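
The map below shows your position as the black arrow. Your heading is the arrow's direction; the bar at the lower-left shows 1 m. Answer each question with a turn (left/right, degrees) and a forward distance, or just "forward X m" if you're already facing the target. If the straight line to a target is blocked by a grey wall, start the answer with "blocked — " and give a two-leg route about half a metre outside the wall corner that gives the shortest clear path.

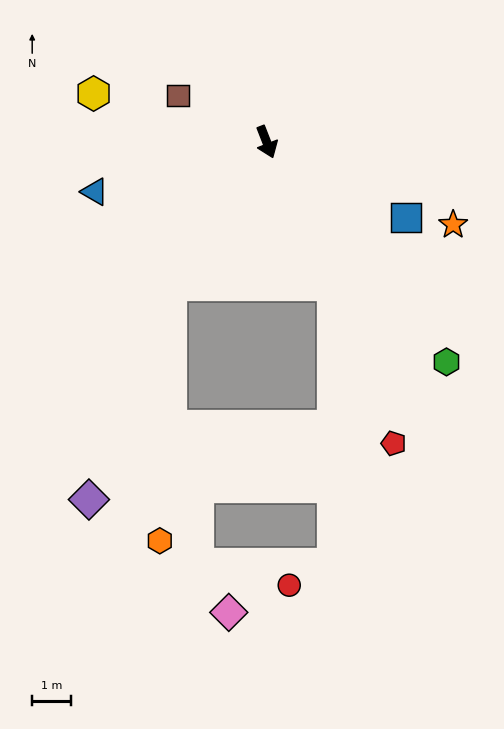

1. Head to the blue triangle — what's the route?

turn right 95°, forward 4.6 m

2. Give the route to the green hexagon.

turn left 18°, forward 7.3 m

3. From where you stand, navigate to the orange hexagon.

blocked — turn right 55°, forward 4.4 m, then turn left 31°, forward 6.6 m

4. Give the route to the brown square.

turn right 139°, forward 2.6 m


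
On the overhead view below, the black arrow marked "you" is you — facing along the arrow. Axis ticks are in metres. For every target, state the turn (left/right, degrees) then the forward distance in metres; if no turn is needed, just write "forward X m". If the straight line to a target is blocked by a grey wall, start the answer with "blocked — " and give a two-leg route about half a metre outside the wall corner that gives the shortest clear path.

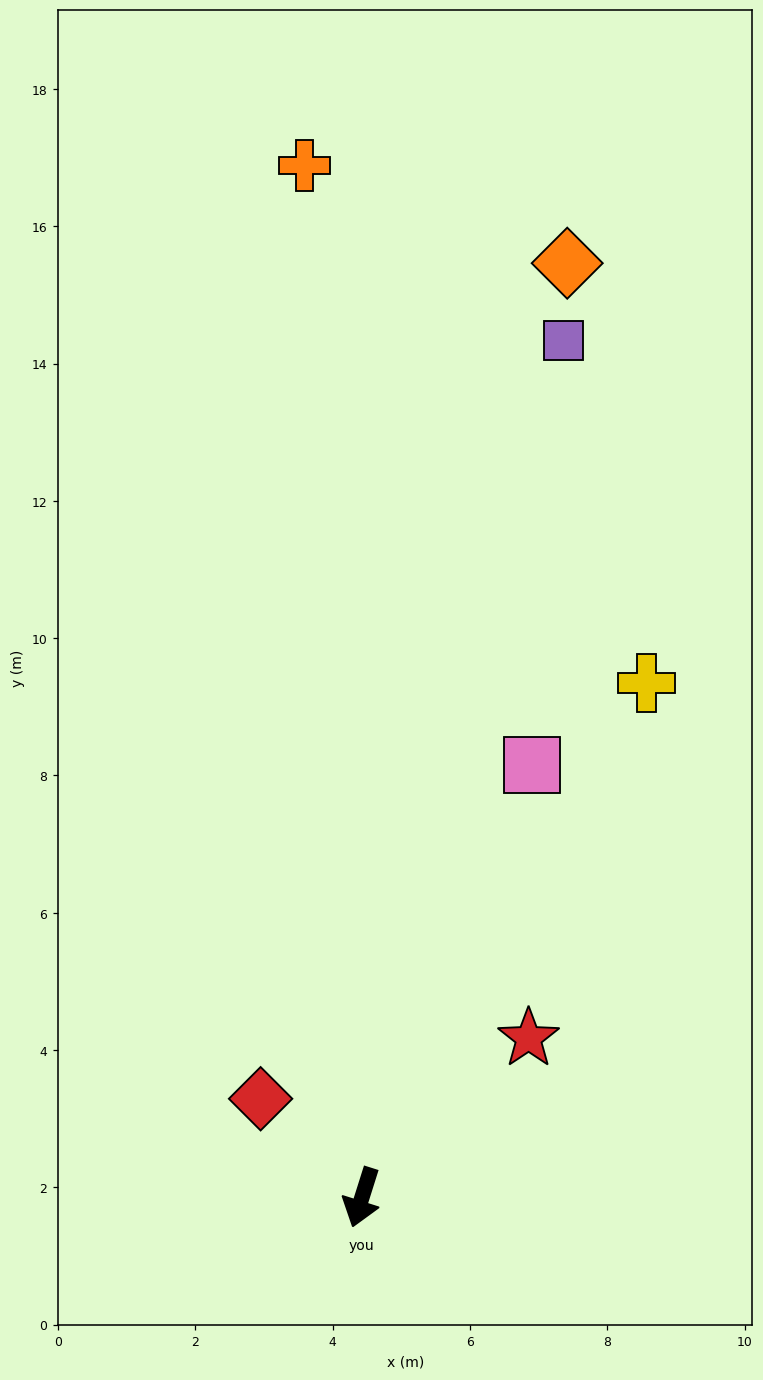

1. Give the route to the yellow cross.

turn left 169°, forward 8.6 m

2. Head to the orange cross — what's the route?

turn right 159°, forward 15.1 m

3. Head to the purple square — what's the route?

turn right 176°, forward 12.8 m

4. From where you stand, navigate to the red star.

turn left 151°, forward 3.4 m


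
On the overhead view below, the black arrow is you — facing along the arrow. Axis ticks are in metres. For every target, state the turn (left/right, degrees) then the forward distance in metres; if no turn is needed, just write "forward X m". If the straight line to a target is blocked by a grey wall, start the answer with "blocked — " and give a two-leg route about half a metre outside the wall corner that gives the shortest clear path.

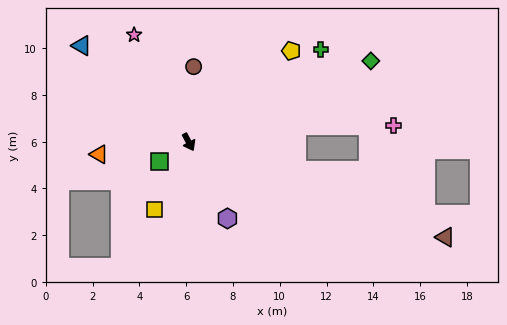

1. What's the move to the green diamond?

turn left 86°, forward 8.5 m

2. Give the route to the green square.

turn right 84°, forward 1.5 m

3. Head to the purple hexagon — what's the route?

forward 3.7 m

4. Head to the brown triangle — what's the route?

turn left 42°, forward 11.7 m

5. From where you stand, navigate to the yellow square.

turn right 55°, forward 3.2 m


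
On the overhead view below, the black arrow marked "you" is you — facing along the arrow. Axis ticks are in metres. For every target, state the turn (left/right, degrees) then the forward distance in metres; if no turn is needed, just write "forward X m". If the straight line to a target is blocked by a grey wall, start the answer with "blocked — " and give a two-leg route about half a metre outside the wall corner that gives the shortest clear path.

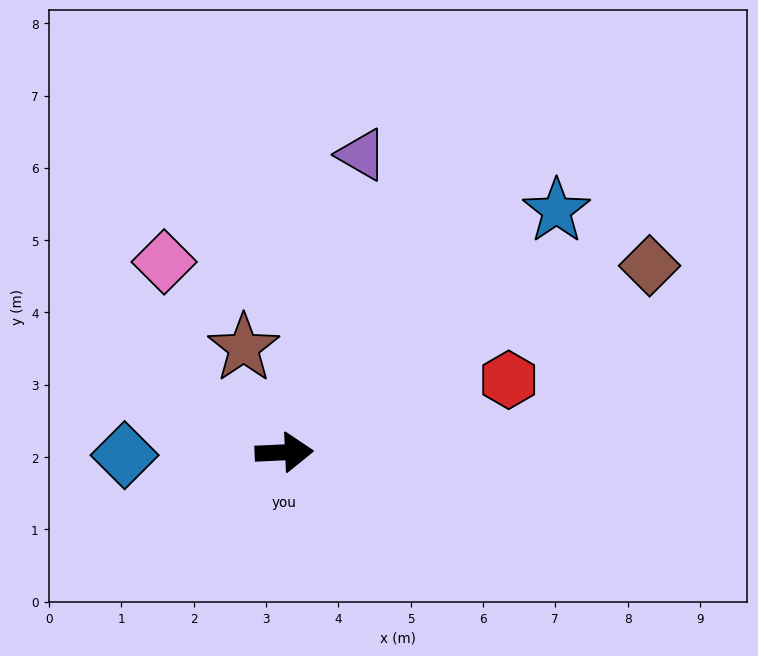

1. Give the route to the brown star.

turn left 109°, forward 1.5 m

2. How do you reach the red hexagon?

turn left 15°, forward 3.3 m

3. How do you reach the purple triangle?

turn left 73°, forward 4.3 m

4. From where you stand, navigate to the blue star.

turn left 39°, forward 5.0 m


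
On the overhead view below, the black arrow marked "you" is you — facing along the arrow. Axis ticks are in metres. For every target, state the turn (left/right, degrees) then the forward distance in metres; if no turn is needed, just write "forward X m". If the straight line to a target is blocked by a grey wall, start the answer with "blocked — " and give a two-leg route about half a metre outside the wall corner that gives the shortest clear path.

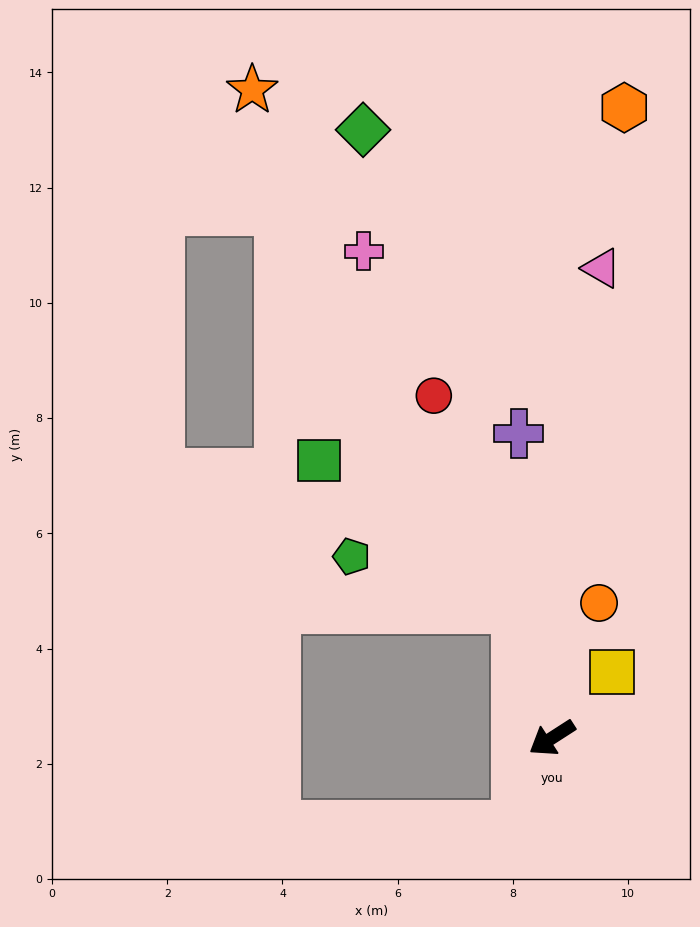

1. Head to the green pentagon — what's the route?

blocked — turn right 107°, forward 2.3 m, then turn left 57°, forward 3.0 m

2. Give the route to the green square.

blocked — turn right 107°, forward 2.3 m, then turn left 37°, forward 4.3 m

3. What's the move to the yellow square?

turn right 165°, forward 1.5 m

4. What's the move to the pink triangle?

turn right 129°, forward 8.2 m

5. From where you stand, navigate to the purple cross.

turn right 117°, forward 5.3 m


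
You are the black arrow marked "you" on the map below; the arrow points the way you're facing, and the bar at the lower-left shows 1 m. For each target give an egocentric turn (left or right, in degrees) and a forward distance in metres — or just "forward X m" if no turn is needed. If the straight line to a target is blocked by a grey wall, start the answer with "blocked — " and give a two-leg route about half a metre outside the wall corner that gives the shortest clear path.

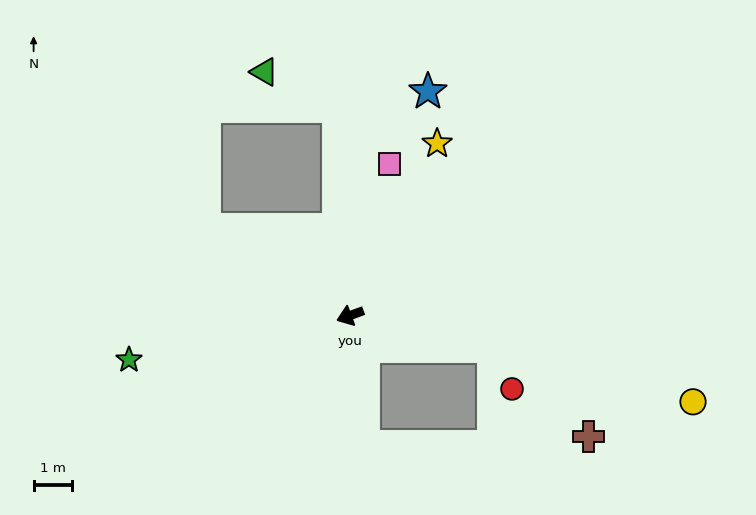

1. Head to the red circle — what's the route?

blocked — turn left 148°, forward 3.9 m, then turn right 55°, forward 1.2 m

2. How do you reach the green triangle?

blocked — turn right 107°, forward 5.5 m, then turn left 61°, forward 2.1 m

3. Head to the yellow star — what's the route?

turn right 137°, forward 5.1 m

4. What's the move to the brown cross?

blocked — turn left 148°, forward 3.9 m, then turn right 32°, forward 3.4 m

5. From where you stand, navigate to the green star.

turn right 9°, forward 5.9 m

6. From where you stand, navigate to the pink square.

turn right 125°, forward 4.1 m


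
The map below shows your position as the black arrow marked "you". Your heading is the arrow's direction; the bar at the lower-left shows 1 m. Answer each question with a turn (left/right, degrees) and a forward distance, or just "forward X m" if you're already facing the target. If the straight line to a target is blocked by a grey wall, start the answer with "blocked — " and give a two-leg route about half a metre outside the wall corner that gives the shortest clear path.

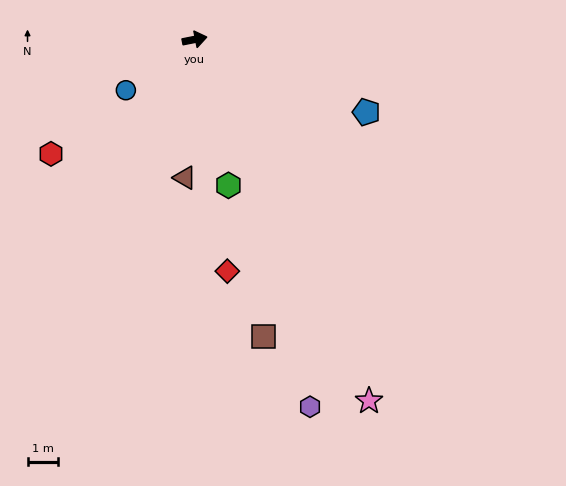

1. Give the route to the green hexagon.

turn right 88°, forward 4.9 m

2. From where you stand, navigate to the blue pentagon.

turn right 34°, forward 6.1 m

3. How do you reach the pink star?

turn right 75°, forward 13.1 m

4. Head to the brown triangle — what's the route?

turn right 105°, forward 4.5 m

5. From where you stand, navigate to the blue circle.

turn right 155°, forward 2.8 m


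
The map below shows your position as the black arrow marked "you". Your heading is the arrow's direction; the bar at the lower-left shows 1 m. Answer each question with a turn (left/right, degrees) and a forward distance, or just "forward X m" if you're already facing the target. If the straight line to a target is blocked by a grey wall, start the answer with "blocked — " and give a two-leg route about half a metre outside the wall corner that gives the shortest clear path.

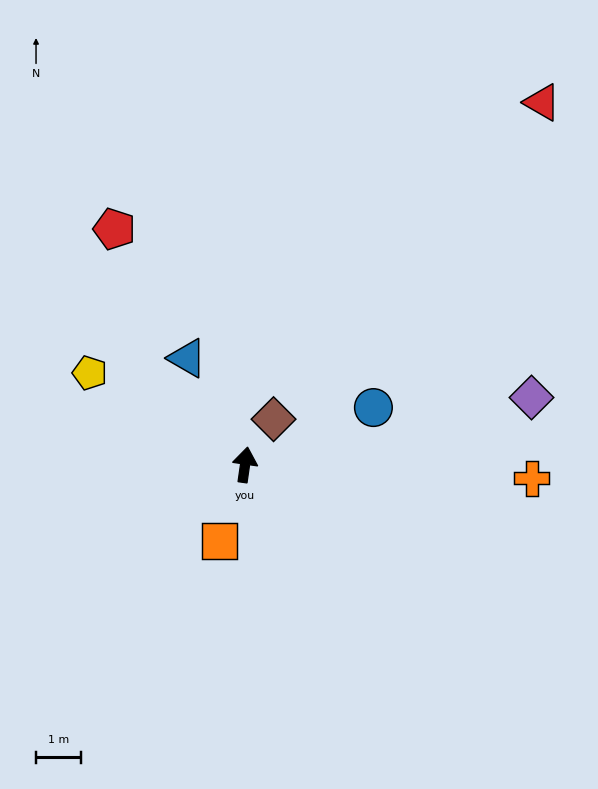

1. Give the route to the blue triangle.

turn left 37°, forward 2.7 m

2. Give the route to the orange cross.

turn right 85°, forward 6.3 m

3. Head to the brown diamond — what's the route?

turn right 24°, forward 1.2 m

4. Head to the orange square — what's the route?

turn left 169°, forward 1.8 m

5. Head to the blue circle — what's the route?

turn right 58°, forward 3.1 m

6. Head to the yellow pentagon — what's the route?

turn left 68°, forward 4.0 m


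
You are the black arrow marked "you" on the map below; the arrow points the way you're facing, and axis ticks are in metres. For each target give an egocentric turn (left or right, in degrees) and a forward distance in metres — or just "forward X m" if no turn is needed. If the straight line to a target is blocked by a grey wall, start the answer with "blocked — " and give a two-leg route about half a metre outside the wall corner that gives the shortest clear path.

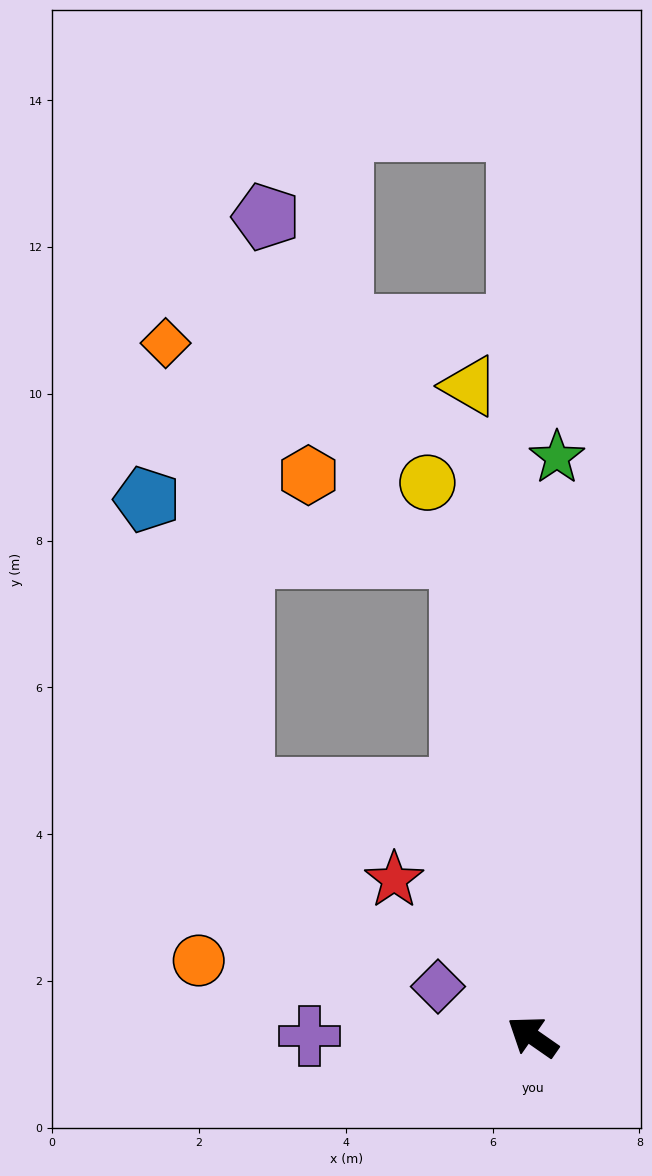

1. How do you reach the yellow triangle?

turn right 50°, forward 8.9 m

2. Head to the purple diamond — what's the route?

turn left 7°, forward 1.5 m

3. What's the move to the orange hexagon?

blocked — turn right 47°, forward 6.6 m, then turn left 54°, forward 2.4 m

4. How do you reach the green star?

turn right 58°, forward 7.9 m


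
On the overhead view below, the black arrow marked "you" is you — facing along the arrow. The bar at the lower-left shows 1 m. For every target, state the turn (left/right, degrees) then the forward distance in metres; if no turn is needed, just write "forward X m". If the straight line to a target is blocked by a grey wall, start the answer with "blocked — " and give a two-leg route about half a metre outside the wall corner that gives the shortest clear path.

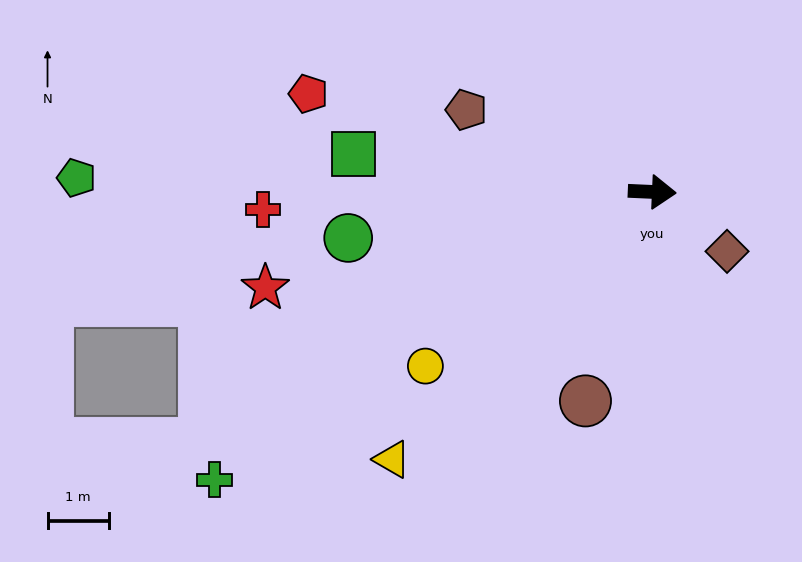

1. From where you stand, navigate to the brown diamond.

turn right 36°, forward 1.6 m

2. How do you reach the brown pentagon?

turn left 159°, forward 3.3 m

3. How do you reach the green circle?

turn right 169°, forward 5.0 m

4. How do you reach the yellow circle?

turn right 140°, forward 4.7 m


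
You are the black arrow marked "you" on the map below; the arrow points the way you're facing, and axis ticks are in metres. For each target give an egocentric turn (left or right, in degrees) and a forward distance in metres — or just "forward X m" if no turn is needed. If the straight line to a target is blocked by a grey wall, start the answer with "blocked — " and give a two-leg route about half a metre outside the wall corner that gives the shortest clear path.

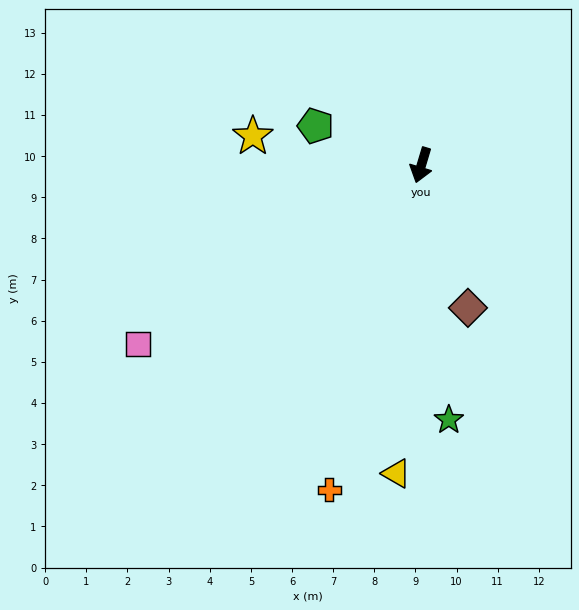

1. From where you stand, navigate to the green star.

turn left 23°, forward 6.2 m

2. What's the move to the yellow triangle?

turn left 12°, forward 7.5 m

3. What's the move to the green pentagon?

turn right 94°, forward 2.7 m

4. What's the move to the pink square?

turn right 41°, forward 8.1 m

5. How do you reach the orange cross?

forward 8.2 m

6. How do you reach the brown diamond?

turn left 35°, forward 3.6 m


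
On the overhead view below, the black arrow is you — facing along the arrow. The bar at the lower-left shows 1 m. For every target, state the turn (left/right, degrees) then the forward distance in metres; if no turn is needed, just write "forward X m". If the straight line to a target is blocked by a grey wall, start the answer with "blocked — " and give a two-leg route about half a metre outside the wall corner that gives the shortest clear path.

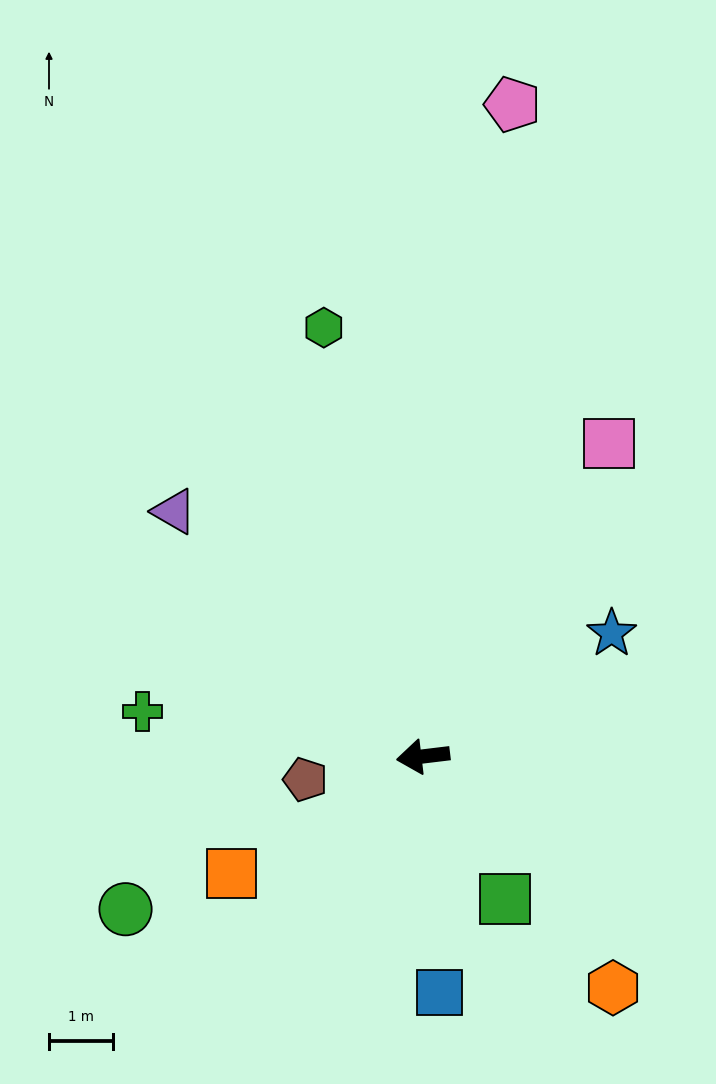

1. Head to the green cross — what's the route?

turn right 16°, forward 4.5 m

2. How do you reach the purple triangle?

turn right 51°, forward 5.5 m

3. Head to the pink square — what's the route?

turn right 128°, forward 5.7 m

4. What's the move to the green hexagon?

turn right 84°, forward 6.9 m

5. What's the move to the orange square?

turn left 25°, forward 3.5 m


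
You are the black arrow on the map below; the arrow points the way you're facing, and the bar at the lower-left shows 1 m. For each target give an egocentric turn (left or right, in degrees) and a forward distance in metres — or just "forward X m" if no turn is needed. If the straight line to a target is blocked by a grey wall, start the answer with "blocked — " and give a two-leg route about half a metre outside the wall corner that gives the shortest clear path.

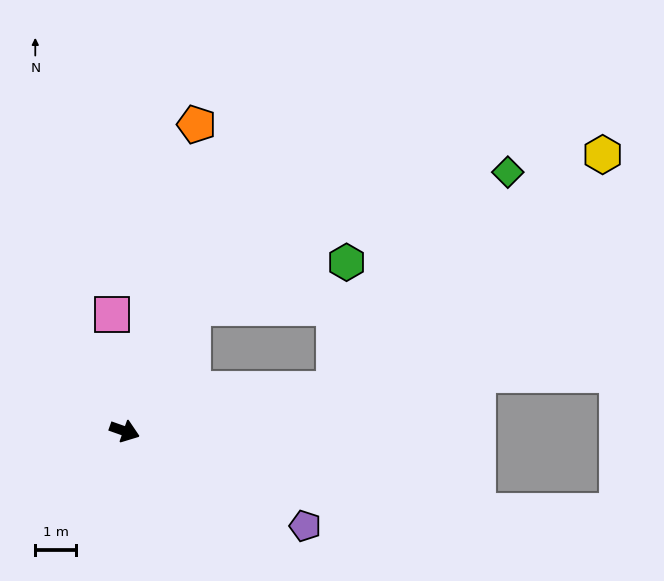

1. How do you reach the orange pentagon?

turn left 96°, forward 7.7 m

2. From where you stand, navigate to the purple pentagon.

turn right 8°, forward 5.0 m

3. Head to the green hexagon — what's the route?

blocked — turn left 80°, forward 3.4 m, then turn right 44°, forward 3.9 m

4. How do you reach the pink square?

turn left 116°, forward 2.9 m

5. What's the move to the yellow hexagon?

blocked — turn left 31°, forward 5.2 m, then turn left 30°, forward 8.7 m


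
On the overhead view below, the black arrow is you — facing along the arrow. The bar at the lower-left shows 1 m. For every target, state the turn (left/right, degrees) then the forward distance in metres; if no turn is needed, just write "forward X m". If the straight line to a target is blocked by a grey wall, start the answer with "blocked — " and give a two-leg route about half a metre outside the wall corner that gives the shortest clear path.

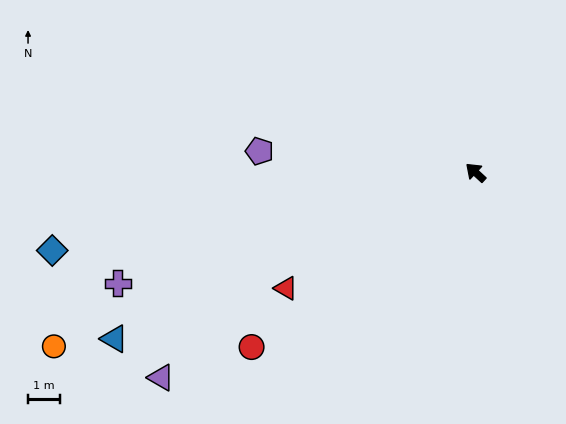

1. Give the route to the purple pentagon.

turn left 37°, forward 6.8 m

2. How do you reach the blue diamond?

turn left 53°, forward 13.5 m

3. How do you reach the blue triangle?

turn left 67°, forward 12.5 m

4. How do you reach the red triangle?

turn left 74°, forward 7.0 m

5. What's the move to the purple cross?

turn left 60°, forward 11.8 m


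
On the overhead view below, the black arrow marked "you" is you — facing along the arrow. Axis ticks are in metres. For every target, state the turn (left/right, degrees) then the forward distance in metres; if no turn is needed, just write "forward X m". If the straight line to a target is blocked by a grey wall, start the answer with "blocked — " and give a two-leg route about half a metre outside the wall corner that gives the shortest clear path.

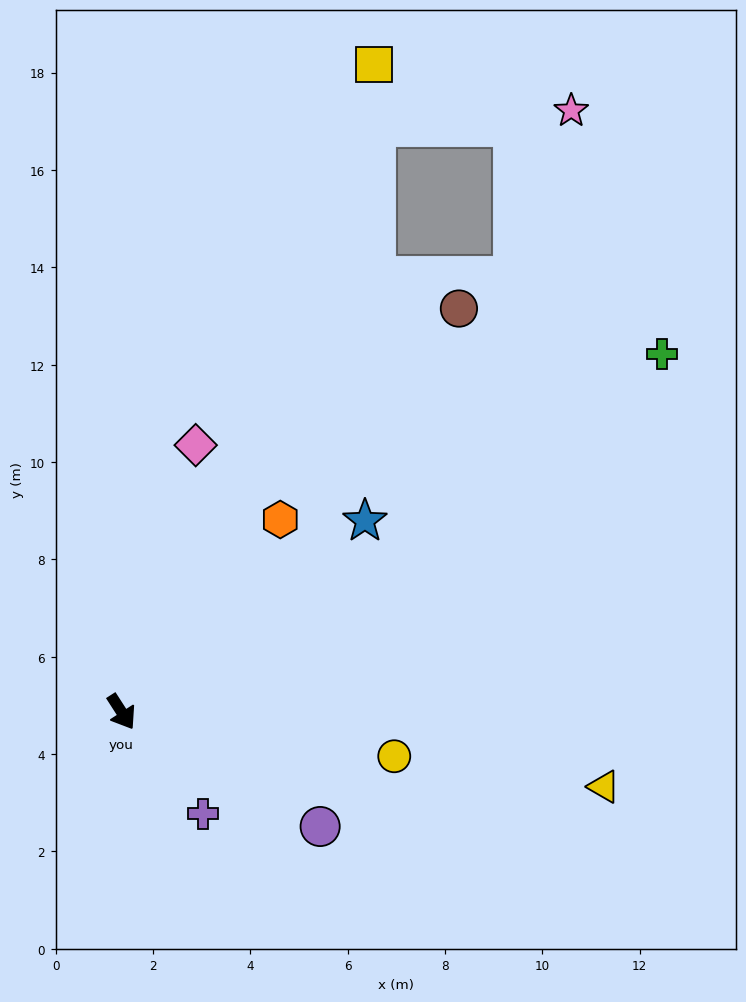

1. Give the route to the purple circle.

turn left 27°, forward 4.7 m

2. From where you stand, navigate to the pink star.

blocked — turn left 124°, forward 13.1 m, then turn right 62°, forward 4.0 m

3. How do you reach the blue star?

turn left 95°, forward 6.4 m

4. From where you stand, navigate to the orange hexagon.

turn left 108°, forward 5.1 m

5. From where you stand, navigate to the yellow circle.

turn left 48°, forward 5.7 m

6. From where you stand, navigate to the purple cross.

turn left 6°, forward 2.7 m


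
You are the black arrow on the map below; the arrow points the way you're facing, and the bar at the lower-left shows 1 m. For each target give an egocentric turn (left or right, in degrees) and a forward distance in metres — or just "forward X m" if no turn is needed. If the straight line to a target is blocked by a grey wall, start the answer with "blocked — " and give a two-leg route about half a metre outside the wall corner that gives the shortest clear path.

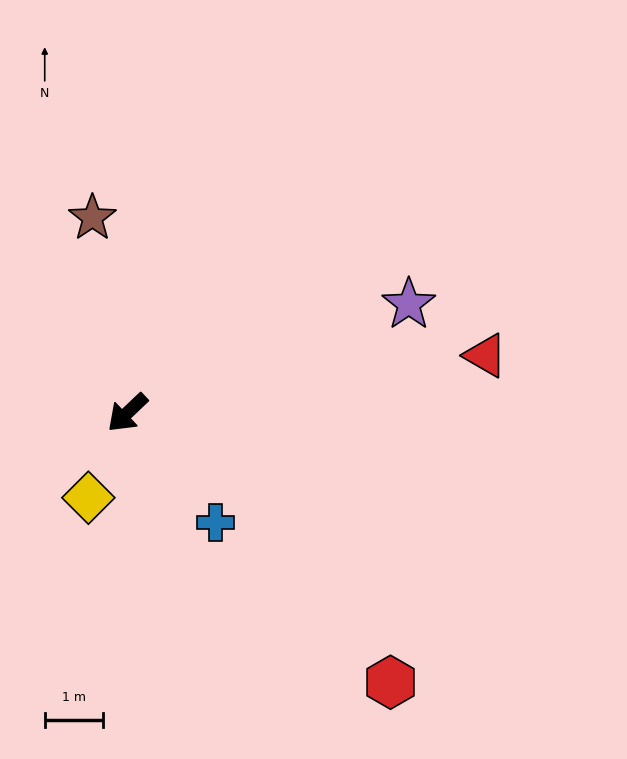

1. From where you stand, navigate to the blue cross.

turn left 85°, forward 2.4 m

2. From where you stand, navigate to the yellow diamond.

turn left 22°, forward 1.6 m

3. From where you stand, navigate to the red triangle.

turn left 146°, forward 6.3 m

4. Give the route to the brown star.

turn right 123°, forward 3.4 m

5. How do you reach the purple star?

turn left 158°, forward 5.2 m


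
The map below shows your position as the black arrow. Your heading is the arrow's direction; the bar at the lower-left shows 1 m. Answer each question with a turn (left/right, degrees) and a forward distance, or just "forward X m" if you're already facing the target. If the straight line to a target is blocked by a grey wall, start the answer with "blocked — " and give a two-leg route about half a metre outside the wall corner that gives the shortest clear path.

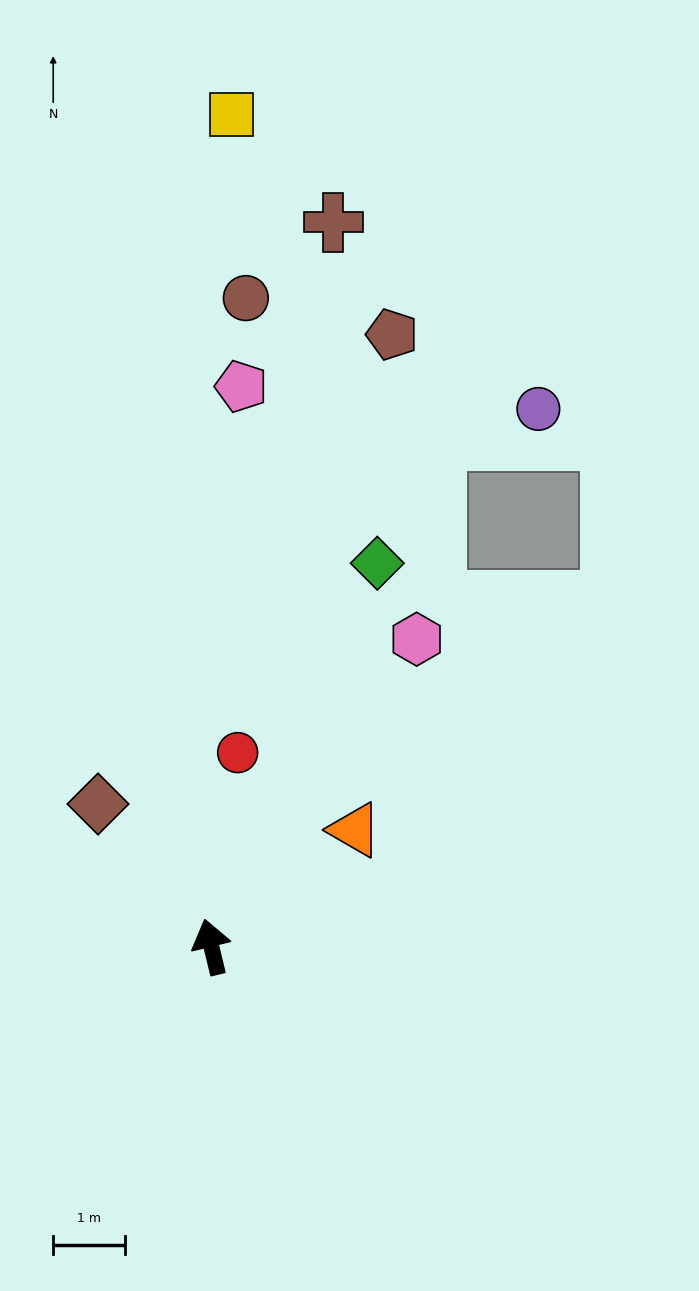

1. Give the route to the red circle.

turn right 21°, forward 2.7 m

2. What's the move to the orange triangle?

turn right 64°, forward 2.6 m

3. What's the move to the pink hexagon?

turn right 47°, forward 5.1 m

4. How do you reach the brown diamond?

turn left 25°, forward 2.5 m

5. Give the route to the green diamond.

turn right 37°, forward 5.8 m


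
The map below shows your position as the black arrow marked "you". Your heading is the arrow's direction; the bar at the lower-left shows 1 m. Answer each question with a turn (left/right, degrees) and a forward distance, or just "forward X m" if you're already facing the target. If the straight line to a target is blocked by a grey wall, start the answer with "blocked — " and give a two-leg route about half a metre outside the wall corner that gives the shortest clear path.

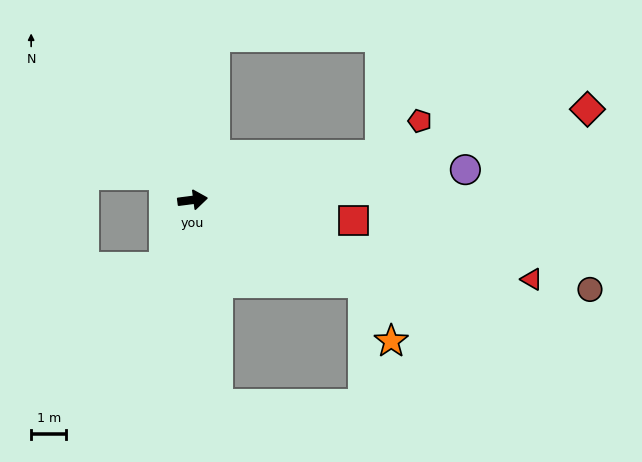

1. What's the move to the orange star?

blocked — turn right 33°, forward 5.4 m, then turn right 38°, forward 1.8 m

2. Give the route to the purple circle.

forward 7.8 m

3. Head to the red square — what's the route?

turn right 15°, forward 4.6 m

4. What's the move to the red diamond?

turn left 6°, forward 11.6 m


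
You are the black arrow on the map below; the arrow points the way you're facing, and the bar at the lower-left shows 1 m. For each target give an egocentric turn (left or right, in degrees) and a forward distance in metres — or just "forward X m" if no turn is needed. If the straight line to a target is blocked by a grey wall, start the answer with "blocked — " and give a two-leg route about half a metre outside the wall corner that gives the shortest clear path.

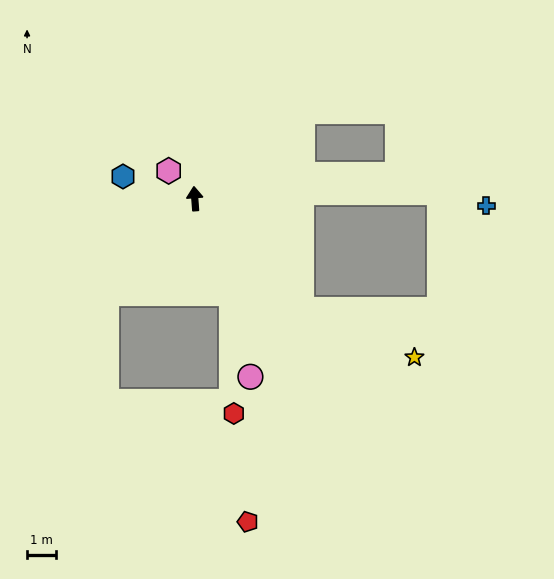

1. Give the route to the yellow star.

blocked — turn right 140°, forward 5.3 m, then turn left 23°, forward 4.2 m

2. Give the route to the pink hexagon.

turn left 39°, forward 1.3 m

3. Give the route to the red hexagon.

blocked — turn right 163°, forward 3.5 m, then turn right 20°, forward 4.1 m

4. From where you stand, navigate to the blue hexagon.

turn left 69°, forward 2.6 m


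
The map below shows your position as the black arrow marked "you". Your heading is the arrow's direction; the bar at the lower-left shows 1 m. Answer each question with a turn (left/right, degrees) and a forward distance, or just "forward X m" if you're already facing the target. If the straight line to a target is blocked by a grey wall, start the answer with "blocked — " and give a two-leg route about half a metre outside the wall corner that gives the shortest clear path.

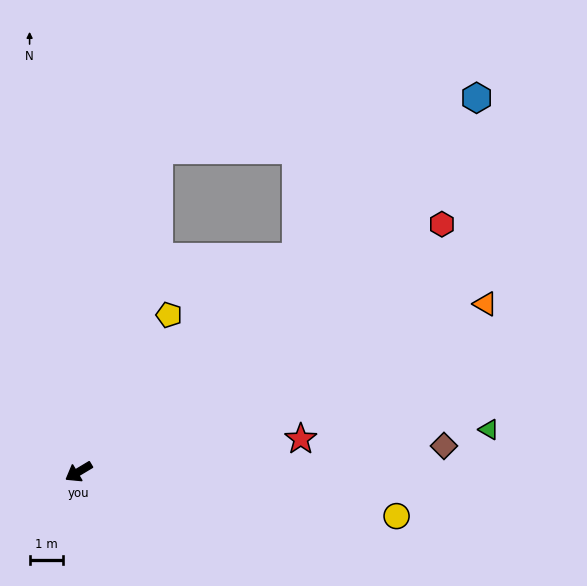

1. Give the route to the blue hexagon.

turn right 168°, forward 16.3 m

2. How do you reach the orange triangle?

turn left 172°, forward 13.1 m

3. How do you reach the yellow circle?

turn left 141°, forward 9.6 m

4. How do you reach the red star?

turn left 157°, forward 6.7 m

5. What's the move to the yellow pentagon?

turn right 151°, forward 5.4 m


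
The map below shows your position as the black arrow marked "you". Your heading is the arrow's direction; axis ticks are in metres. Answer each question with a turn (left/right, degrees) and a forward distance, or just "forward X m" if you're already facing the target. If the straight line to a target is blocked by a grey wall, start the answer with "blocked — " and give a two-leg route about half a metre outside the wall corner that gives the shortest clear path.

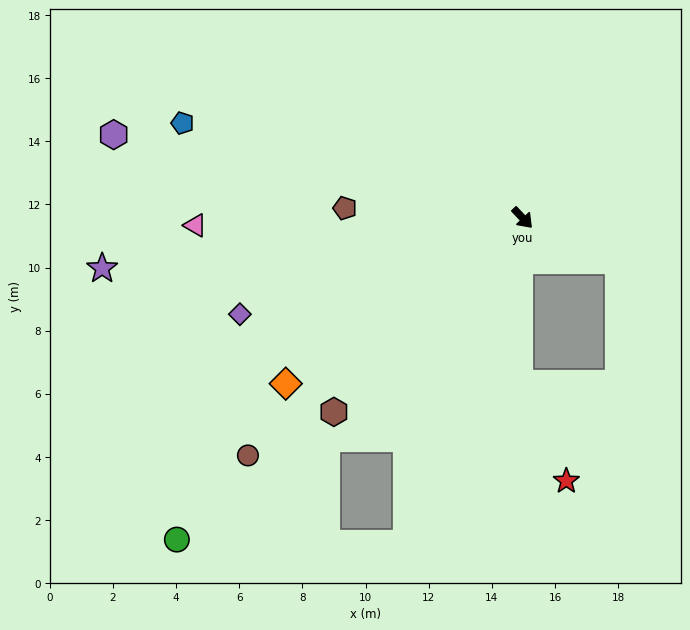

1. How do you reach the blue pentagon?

turn right 149°, forward 11.2 m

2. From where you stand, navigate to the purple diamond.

turn right 115°, forward 9.5 m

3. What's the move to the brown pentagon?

turn right 137°, forward 5.6 m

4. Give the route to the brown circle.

turn right 92°, forward 11.5 m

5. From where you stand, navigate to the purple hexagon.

turn right 145°, forward 13.2 m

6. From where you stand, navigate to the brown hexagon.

turn right 88°, forward 8.6 m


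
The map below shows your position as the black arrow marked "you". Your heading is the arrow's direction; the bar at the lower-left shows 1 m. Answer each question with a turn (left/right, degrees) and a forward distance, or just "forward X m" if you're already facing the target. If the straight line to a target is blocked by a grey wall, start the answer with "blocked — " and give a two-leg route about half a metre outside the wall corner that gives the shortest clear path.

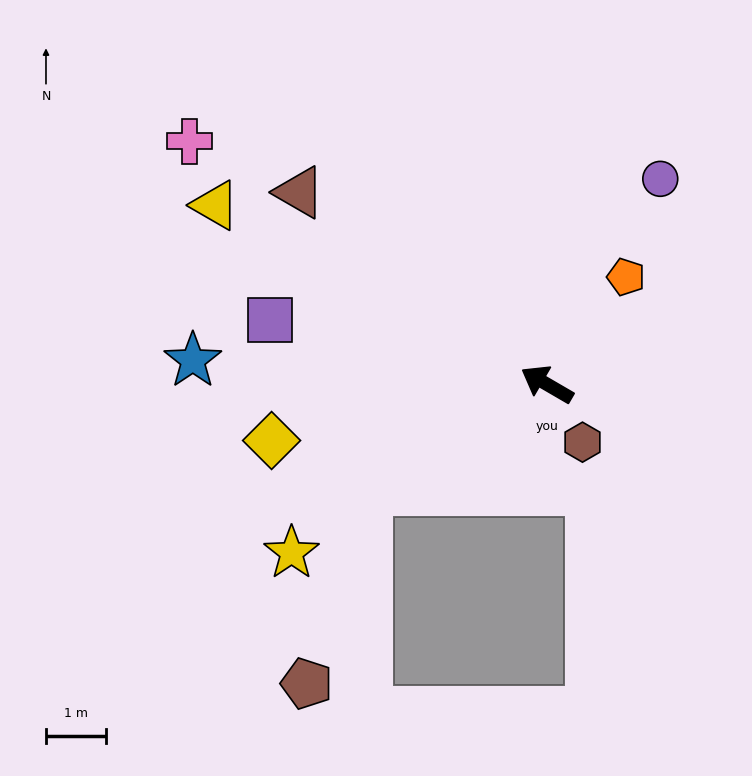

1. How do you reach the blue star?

turn left 26°, forward 5.9 m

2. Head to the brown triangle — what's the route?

turn right 8°, forward 5.2 m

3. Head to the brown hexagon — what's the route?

turn left 152°, forward 1.1 m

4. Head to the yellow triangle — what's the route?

forward 6.3 m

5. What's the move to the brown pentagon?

blocked — turn left 61°, forward 3.5 m, then turn left 42°, forward 3.4 m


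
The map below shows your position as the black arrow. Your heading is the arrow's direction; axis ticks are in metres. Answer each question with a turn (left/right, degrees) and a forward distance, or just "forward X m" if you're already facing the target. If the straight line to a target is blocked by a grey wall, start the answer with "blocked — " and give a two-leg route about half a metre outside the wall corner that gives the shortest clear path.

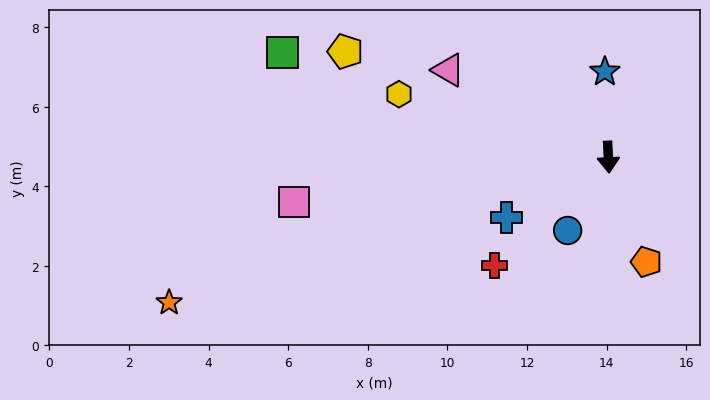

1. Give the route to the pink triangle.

turn right 121°, forward 4.6 m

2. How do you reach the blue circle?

turn right 32°, forward 2.1 m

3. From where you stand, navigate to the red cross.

turn right 49°, forward 3.9 m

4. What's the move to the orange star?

turn right 74°, forward 11.6 m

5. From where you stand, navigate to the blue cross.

turn right 62°, forward 3.0 m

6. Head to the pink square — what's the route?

turn right 85°, forward 8.0 m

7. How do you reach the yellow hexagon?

turn right 110°, forward 5.5 m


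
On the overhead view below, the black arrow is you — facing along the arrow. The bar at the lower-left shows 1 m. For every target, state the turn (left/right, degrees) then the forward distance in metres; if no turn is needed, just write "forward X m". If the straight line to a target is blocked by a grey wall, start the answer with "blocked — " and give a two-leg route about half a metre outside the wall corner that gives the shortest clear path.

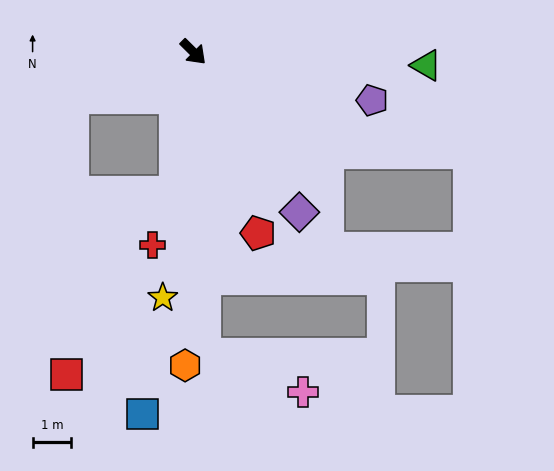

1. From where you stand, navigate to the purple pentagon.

turn left 30°, forward 4.8 m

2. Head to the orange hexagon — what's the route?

turn right 47°, forward 8.1 m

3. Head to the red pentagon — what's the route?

turn right 25°, forward 5.0 m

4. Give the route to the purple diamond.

turn right 12°, forward 4.9 m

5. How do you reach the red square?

blocked — turn right 115°, forward 3.3 m, then turn left 69°, forward 7.1 m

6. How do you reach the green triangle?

turn left 41°, forward 6.0 m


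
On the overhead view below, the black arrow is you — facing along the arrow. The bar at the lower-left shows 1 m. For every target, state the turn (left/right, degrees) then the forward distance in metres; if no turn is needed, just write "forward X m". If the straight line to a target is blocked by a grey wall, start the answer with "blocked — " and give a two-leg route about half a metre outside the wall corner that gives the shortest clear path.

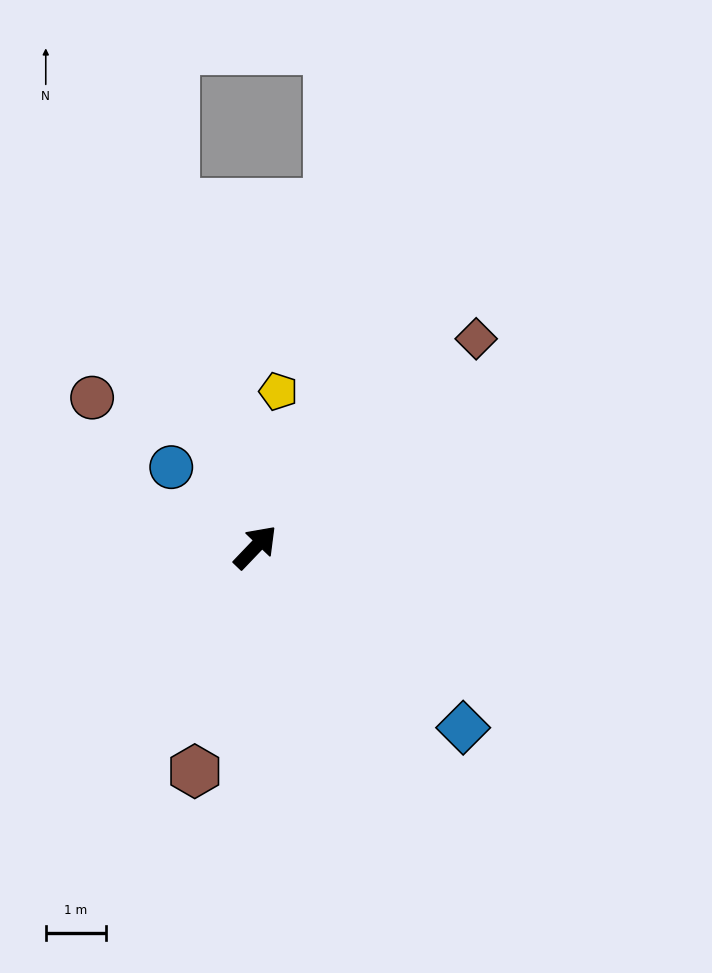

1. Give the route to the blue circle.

turn left 90°, forward 1.9 m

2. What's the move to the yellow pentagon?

turn left 35°, forward 2.6 m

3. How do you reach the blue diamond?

turn right 87°, forward 4.6 m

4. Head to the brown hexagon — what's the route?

turn right 151°, forward 3.9 m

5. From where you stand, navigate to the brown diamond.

turn right 3°, forward 5.0 m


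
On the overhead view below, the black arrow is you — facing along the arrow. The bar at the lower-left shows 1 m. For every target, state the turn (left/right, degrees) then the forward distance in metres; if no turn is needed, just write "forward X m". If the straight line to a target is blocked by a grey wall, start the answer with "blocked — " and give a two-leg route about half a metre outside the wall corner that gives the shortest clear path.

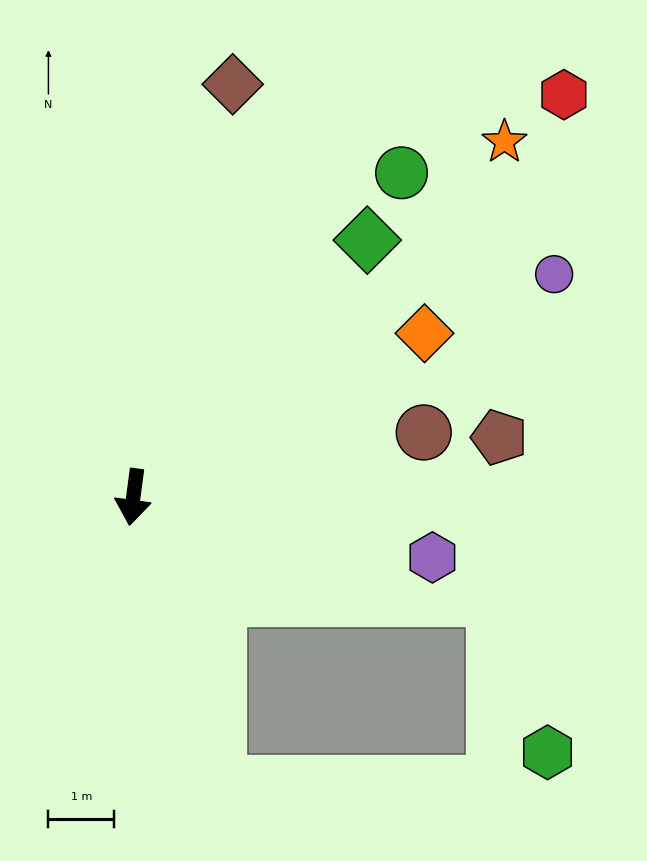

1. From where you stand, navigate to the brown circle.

turn left 110°, forward 4.5 m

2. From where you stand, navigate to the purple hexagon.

turn left 86°, forward 4.6 m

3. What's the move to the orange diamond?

turn left 127°, forward 5.1 m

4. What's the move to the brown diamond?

turn left 174°, forward 6.4 m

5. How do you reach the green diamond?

turn left 145°, forward 5.3 m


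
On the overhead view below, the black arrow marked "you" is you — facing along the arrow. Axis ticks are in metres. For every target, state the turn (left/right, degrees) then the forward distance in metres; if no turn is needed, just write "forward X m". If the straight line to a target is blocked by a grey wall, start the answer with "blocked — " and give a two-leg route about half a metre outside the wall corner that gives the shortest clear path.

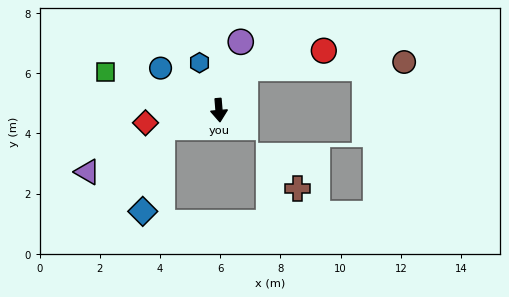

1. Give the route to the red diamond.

turn right 85°, forward 2.5 m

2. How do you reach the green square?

turn right 113°, forward 4.0 m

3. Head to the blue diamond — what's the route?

blocked — turn right 78°, forward 1.9 m, then turn left 60°, forward 2.9 m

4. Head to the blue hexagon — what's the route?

turn right 162°, forward 1.7 m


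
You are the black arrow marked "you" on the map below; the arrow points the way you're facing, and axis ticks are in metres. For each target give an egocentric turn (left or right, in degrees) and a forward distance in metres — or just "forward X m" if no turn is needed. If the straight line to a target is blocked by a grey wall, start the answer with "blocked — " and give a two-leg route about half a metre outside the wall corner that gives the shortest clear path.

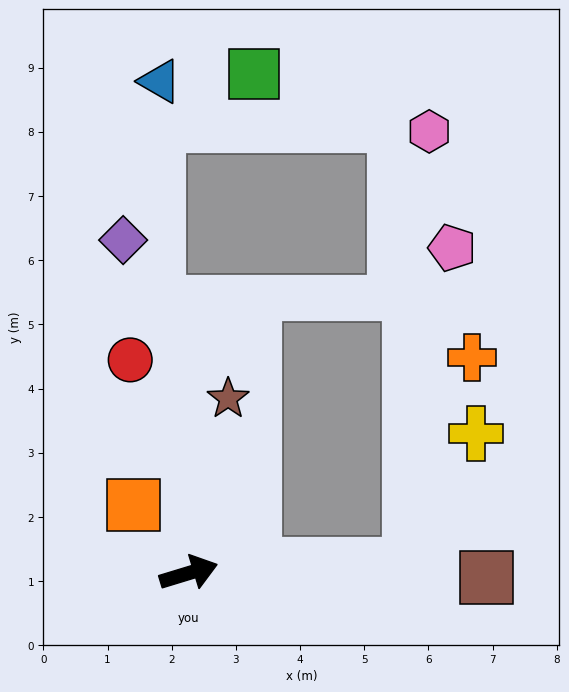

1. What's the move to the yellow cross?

blocked — turn right 15°, forward 3.5 m, then turn left 61°, forward 2.3 m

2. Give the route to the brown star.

turn left 60°, forward 2.8 m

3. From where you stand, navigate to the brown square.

turn right 18°, forward 4.6 m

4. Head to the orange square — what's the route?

turn left 112°, forward 1.4 m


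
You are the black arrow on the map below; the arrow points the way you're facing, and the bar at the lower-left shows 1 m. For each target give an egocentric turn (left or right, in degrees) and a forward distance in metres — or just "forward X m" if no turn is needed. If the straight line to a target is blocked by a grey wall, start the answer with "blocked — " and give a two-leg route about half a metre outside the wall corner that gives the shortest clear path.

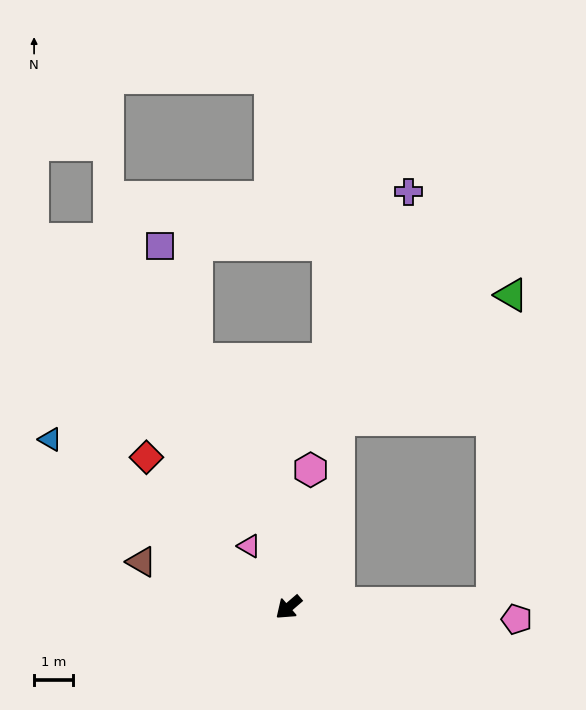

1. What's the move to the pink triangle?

turn right 98°, forward 1.9 m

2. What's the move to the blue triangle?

turn right 76°, forward 7.4 m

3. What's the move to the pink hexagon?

turn right 140°, forward 3.5 m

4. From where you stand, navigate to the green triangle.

blocked — turn left 140°, forward 5.2 m, then turn left 86°, forward 7.9 m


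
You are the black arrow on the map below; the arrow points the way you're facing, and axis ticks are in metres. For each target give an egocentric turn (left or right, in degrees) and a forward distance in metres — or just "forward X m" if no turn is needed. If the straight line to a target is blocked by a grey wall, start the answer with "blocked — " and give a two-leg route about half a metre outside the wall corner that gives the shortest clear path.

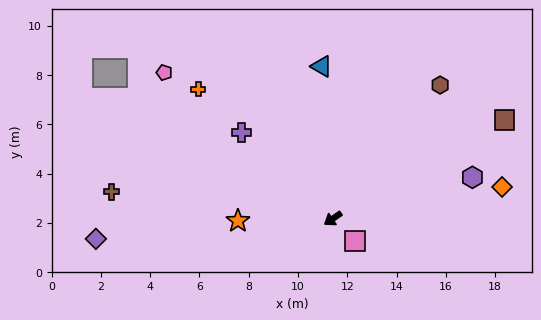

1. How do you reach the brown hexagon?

turn right 163°, forward 7.0 m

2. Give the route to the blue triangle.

turn right 120°, forward 6.2 m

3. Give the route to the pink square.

turn left 100°, forward 1.3 m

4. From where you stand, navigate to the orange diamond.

turn left 156°, forward 7.0 m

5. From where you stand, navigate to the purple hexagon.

turn left 162°, forward 5.9 m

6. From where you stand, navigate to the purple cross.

turn right 78°, forward 5.1 m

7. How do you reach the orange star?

turn right 33°, forward 3.9 m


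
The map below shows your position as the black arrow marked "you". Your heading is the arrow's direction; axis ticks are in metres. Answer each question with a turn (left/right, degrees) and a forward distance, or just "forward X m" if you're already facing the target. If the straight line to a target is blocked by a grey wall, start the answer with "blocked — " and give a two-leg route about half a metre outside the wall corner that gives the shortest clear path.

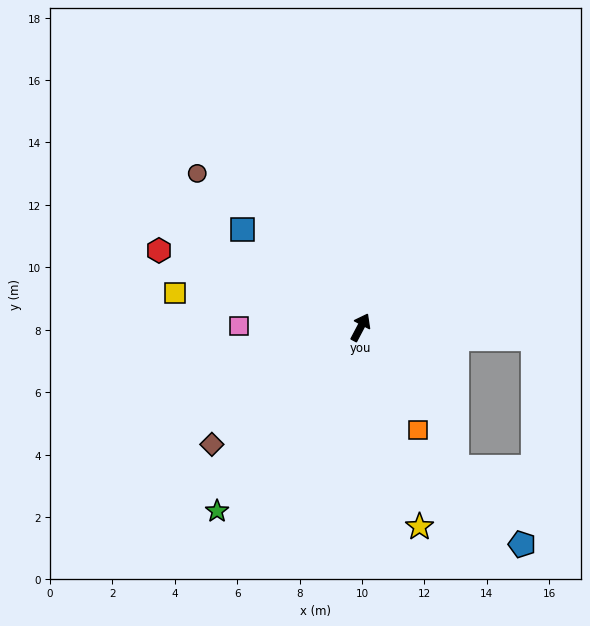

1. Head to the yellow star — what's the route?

turn right 136°, forward 6.7 m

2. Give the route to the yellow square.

turn left 107°, forward 6.0 m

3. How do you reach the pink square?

turn left 117°, forward 3.9 m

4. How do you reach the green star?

turn left 170°, forward 7.5 m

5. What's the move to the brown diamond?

turn left 156°, forward 6.1 m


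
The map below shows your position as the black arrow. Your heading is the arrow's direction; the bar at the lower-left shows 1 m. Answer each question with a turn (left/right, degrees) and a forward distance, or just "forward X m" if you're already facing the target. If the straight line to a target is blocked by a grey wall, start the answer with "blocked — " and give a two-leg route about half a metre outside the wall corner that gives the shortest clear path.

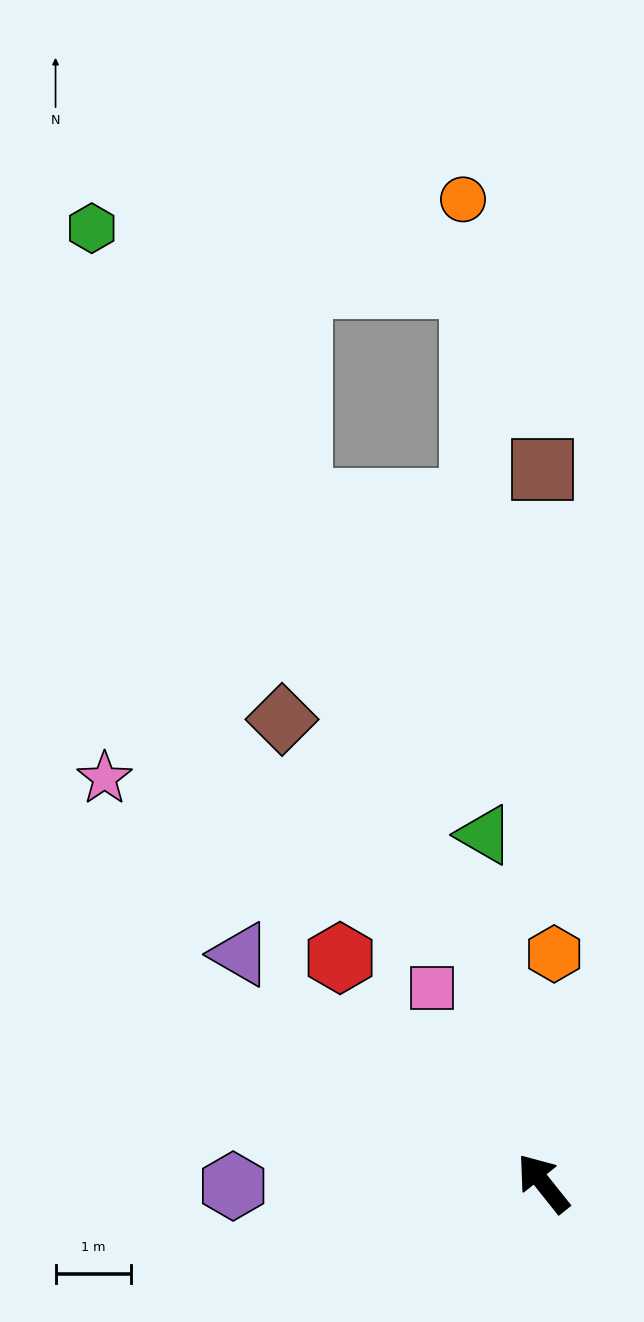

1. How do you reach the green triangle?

turn right 29°, forward 4.7 m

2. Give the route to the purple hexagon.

turn left 52°, forward 4.1 m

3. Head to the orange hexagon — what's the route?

turn right 41°, forward 3.0 m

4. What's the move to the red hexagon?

turn left 3°, forward 4.0 m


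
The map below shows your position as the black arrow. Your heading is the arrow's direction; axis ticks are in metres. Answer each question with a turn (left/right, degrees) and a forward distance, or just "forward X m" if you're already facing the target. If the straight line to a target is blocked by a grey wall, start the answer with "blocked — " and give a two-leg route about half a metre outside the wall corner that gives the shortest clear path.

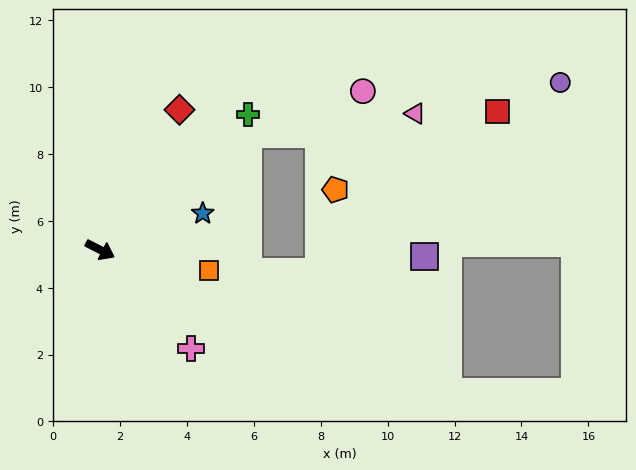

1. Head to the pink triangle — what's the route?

blocked — turn left 65°, forward 5.6 m, then turn right 31°, forward 5.0 m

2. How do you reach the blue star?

turn left 47°, forward 3.3 m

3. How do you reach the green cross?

turn left 70°, forward 6.0 m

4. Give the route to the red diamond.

turn left 88°, forward 4.8 m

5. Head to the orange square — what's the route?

turn left 16°, forward 3.3 m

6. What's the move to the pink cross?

turn right 20°, forward 4.0 m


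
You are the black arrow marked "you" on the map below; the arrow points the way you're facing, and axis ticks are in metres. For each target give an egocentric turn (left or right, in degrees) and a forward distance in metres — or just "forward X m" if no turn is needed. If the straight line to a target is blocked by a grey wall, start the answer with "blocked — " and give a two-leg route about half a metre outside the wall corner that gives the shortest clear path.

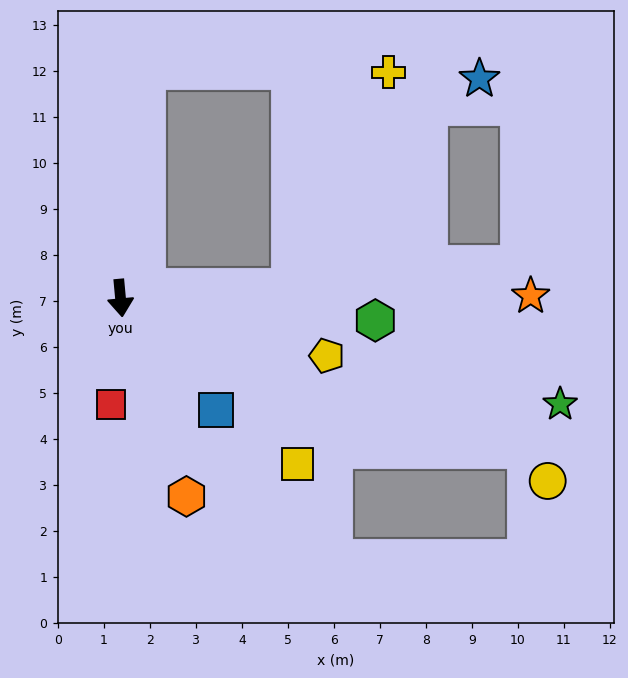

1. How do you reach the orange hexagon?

turn left 13°, forward 4.5 m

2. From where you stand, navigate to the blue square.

turn left 35°, forward 3.2 m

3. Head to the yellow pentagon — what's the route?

turn left 69°, forward 4.7 m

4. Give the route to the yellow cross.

blocked — turn left 88°, forward 3.7 m, then turn left 62°, forward 5.1 m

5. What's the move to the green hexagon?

turn left 80°, forward 5.6 m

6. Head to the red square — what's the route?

turn right 10°, forward 2.3 m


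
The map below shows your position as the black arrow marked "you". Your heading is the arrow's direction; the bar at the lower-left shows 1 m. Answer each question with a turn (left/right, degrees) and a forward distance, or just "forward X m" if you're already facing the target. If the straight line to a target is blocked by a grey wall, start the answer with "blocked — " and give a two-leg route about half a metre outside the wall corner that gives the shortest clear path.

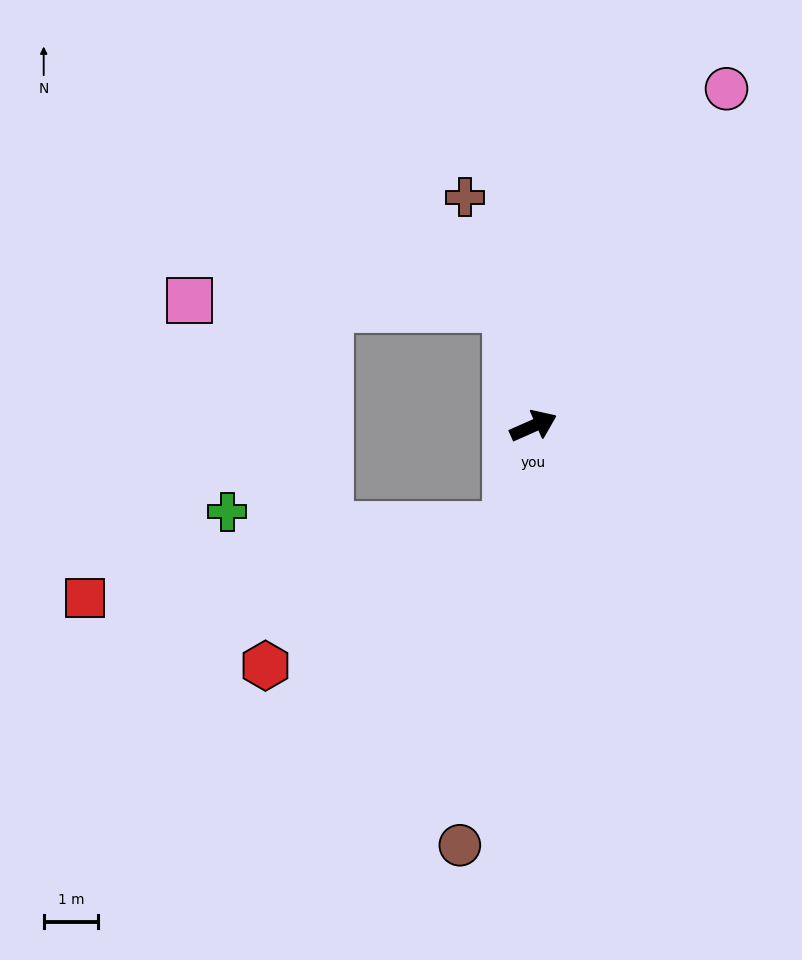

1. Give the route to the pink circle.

turn left 36°, forward 7.1 m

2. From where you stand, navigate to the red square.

blocked — turn right 130°, forward 1.9 m, then turn right 64°, forward 7.8 m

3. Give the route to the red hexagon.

blocked — turn right 130°, forward 1.9 m, then turn right 43°, forward 5.1 m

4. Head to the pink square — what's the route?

blocked — turn left 80°, forward 2.2 m, then turn left 75°, forward 5.8 m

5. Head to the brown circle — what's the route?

turn right 124°, forward 7.8 m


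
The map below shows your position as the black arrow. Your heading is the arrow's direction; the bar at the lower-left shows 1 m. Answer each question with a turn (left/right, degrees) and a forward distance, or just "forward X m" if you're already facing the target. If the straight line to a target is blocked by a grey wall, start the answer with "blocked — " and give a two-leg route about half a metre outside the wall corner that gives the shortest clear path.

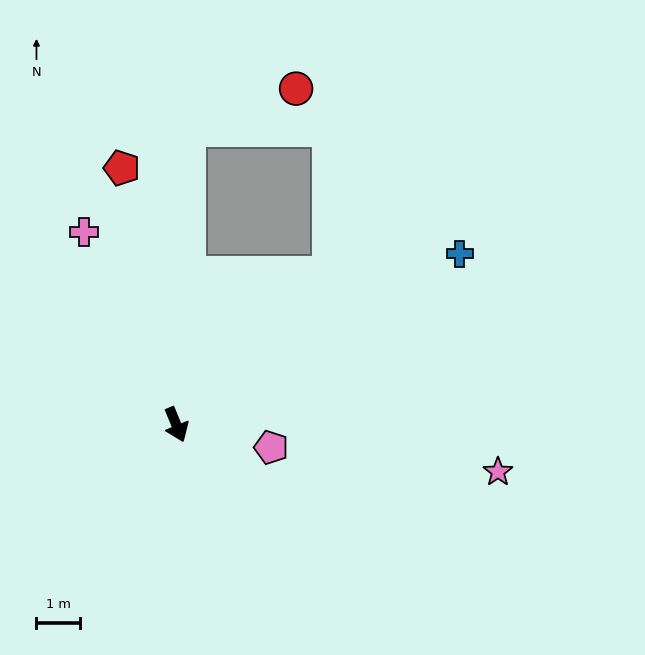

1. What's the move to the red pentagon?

turn left 170°, forward 6.0 m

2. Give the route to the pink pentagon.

turn left 54°, forward 2.2 m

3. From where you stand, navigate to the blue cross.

turn left 99°, forward 7.6 m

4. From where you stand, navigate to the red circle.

blocked — turn left 156°, forward 6.8 m, then turn right 68°, forward 2.7 m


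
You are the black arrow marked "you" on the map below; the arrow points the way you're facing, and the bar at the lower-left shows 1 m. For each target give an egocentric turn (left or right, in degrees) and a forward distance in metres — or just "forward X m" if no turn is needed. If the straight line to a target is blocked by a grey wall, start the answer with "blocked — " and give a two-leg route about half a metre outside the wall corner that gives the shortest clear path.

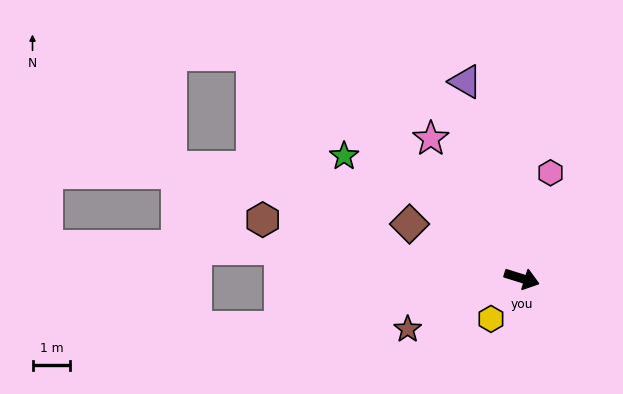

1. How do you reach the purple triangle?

turn left 123°, forward 5.4 m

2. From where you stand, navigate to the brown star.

turn right 139°, forward 3.3 m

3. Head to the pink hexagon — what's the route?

turn left 92°, forward 2.9 m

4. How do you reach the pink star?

turn left 140°, forward 4.4 m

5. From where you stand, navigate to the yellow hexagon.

turn right 110°, forward 1.3 m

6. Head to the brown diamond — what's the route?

turn left 171°, forward 3.3 m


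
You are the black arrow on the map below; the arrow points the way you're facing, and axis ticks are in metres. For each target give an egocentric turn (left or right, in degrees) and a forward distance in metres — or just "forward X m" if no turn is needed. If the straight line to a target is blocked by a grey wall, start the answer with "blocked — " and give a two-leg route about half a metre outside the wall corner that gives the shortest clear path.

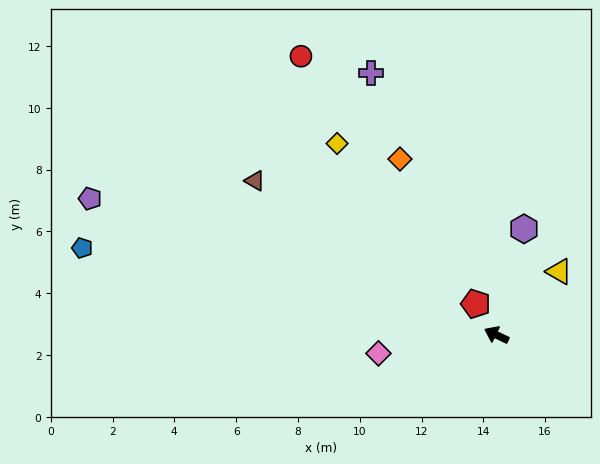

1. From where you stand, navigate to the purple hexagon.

turn right 79°, forward 3.5 m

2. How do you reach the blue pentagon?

turn left 14°, forward 13.7 m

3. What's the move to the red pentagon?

turn right 31°, forward 1.2 m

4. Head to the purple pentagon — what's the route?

turn left 7°, forward 13.9 m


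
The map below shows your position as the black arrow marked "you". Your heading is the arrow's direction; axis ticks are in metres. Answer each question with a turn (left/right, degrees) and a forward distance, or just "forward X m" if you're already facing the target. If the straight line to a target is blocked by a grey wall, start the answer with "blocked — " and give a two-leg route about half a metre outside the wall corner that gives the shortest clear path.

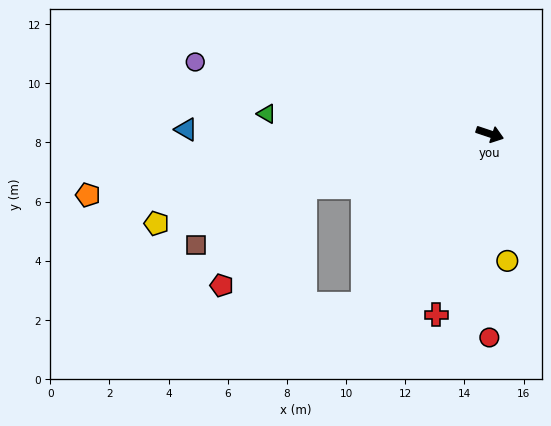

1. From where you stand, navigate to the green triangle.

turn right 167°, forward 7.6 m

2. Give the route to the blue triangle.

turn right 162°, forward 10.3 m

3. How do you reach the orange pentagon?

turn right 153°, forward 13.7 m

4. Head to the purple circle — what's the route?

turn right 175°, forward 10.3 m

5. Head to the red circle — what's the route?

turn right 72°, forward 6.9 m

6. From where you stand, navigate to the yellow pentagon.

turn right 146°, forward 11.7 m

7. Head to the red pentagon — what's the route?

blocked — turn right 146°, forward 6.5 m, then turn left 35°, forward 4.4 m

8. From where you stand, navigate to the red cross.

turn right 88°, forward 6.4 m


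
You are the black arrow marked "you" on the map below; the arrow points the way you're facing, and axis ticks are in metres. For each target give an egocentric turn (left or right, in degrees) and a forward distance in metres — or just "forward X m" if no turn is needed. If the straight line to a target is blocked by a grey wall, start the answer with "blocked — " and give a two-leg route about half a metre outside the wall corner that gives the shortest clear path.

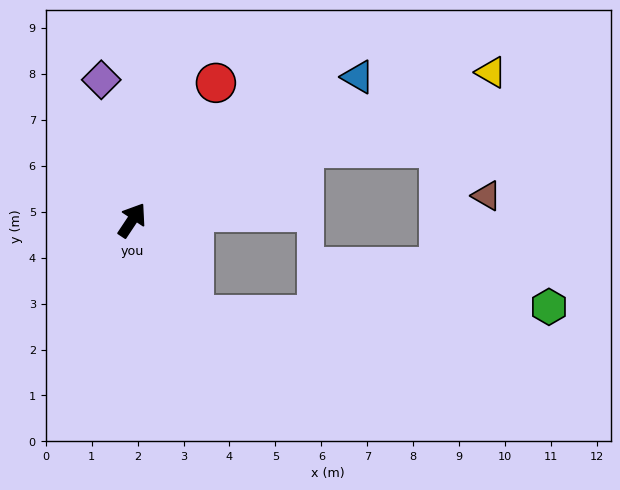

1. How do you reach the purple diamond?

turn left 46°, forward 3.1 m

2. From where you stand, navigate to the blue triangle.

turn right 24°, forward 5.8 m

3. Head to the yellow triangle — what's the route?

turn right 34°, forward 8.4 m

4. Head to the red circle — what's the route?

turn left 2°, forward 3.5 m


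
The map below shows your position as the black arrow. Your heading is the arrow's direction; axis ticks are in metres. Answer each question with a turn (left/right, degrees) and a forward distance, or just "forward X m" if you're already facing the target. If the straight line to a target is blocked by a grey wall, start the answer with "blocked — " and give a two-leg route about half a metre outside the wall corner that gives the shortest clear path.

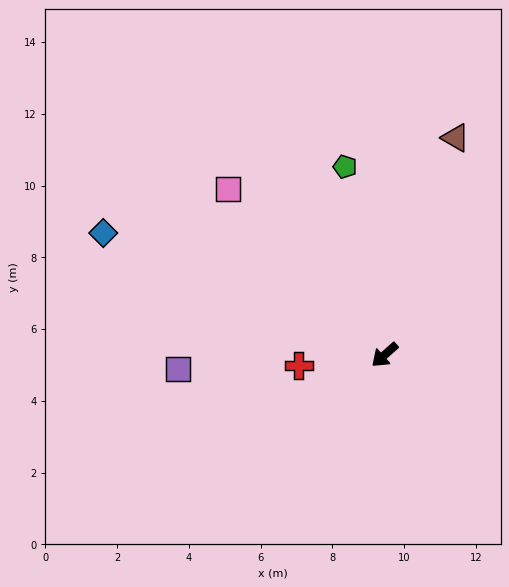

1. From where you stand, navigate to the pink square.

turn right 88°, forward 6.4 m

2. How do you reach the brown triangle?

turn right 150°, forward 6.4 m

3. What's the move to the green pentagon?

turn right 120°, forward 5.4 m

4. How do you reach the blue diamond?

turn right 65°, forward 8.5 m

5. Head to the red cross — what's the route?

turn right 35°, forward 2.4 m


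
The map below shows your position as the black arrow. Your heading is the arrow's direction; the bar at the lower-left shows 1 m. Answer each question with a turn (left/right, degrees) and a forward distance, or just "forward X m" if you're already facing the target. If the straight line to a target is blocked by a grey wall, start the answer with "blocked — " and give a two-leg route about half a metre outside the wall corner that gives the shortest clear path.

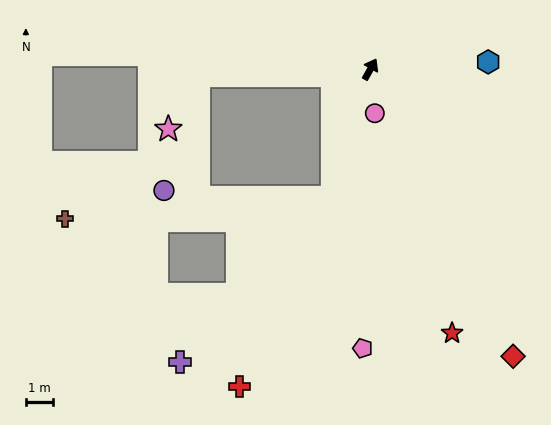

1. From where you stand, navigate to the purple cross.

blocked — turn right 167°, forward 4.9 m, then turn right 27°, forward 8.2 m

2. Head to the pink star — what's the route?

blocked — turn left 121°, forward 6.3 m, then turn left 58°, forward 2.3 m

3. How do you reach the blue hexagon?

turn right 57°, forward 4.3 m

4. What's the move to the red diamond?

turn right 124°, forward 11.7 m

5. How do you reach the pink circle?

turn right 145°, forward 1.6 m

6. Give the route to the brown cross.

blocked — turn right 167°, forward 4.9 m, then turn right 69°, forward 9.8 m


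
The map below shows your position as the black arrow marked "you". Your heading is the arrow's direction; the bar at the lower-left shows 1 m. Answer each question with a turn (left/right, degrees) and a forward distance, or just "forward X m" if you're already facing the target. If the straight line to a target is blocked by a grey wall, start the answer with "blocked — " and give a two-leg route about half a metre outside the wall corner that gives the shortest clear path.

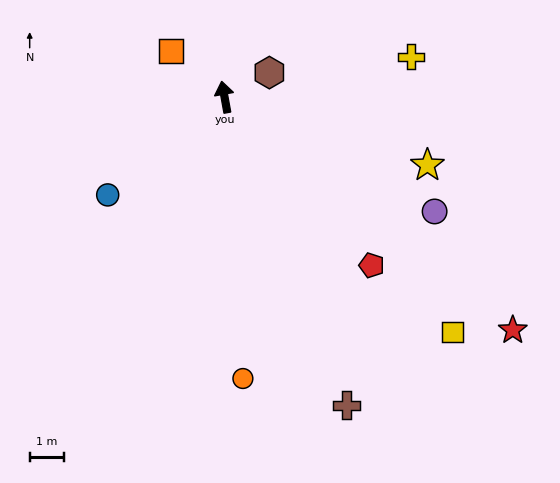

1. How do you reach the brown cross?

turn right 169°, forward 9.6 m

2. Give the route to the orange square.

turn left 39°, forward 2.0 m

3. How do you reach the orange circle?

turn left 173°, forward 8.1 m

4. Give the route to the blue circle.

turn left 120°, forward 4.4 m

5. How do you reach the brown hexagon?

turn right 72°, forward 1.5 m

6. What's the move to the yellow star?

turn right 119°, forward 6.2 m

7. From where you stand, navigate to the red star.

turn right 139°, forward 10.7 m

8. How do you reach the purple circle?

turn right 129°, forward 6.9 m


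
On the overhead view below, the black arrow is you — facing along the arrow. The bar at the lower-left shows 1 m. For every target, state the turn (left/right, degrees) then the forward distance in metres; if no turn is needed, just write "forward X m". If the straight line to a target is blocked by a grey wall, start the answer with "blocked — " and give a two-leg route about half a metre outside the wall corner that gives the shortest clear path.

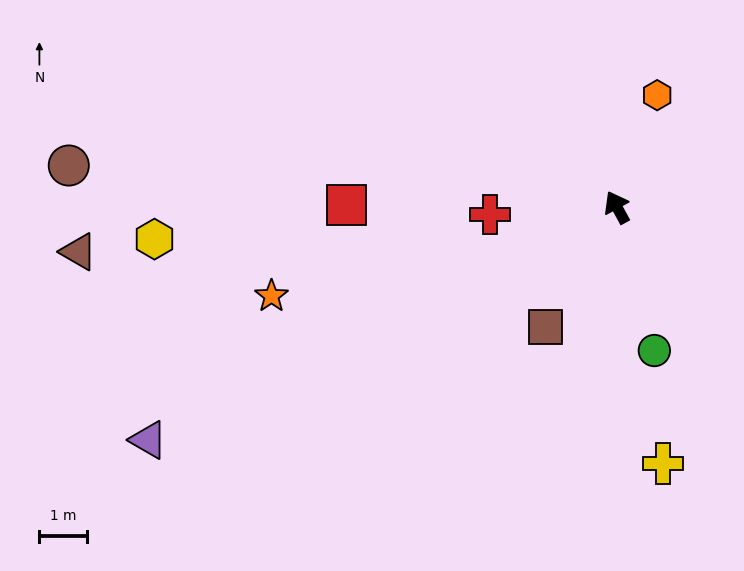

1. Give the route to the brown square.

turn left 121°, forward 2.9 m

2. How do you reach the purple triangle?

turn left 88°, forward 11.0 m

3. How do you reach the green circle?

turn left 166°, forward 3.1 m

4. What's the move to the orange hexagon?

turn right 48°, forward 2.5 m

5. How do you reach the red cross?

turn left 65°, forward 2.7 m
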